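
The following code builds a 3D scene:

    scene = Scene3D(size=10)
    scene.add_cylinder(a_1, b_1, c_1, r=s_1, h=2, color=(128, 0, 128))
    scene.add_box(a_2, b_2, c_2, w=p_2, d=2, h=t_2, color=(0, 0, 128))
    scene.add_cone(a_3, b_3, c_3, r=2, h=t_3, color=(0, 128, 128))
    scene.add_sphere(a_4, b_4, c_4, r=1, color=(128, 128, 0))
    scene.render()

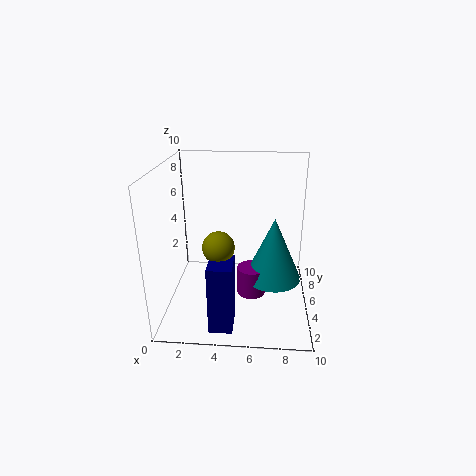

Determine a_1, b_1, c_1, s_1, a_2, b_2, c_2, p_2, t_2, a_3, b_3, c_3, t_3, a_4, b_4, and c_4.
a_1 = 6; b_1 = 4.5; c_1 = 1; s_1 = 1; a_2 = 3.5; b_2 = 0.5; c_2 = 0.5; p_2 = 1.5; t_2 = 4.5; a_3 = 7.5; b_3 = 5; c_3 = 2; t_3 = 4.5; a_4 = 4; b_4 = 2.5; c_4 = 5.5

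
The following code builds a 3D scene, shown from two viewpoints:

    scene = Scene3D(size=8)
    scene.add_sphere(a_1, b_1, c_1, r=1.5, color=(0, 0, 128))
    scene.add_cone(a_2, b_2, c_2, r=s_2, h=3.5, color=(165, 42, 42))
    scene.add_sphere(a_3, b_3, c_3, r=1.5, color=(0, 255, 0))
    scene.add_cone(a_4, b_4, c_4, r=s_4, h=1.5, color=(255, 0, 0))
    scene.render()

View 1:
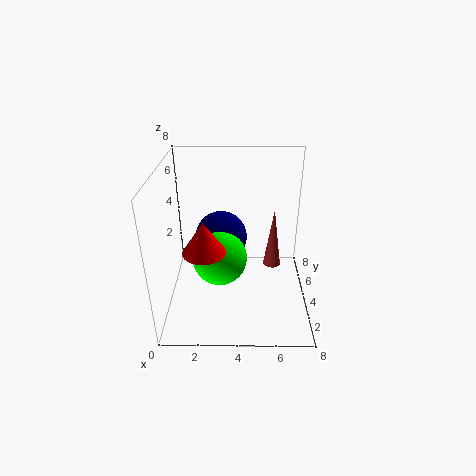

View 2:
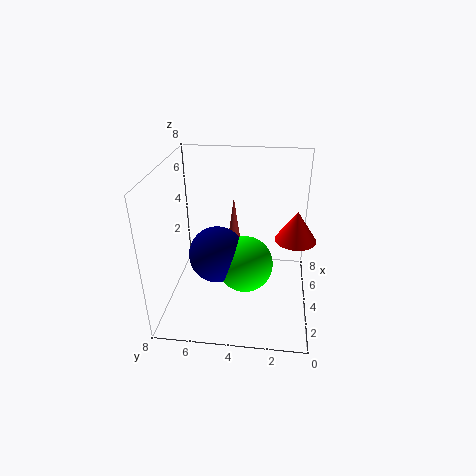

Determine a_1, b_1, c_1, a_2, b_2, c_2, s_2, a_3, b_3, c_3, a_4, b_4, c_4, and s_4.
a_1 = 3, b_1 = 5, c_1 = 3.5, a_2 = 6, b_2 = 4.5, c_2 = 2, s_2 = 0.5, a_3 = 3, b_3 = 3.5, c_3 = 3, a_4 = 2.5, b_4 = 1, c_4 = 5, s_4 = 1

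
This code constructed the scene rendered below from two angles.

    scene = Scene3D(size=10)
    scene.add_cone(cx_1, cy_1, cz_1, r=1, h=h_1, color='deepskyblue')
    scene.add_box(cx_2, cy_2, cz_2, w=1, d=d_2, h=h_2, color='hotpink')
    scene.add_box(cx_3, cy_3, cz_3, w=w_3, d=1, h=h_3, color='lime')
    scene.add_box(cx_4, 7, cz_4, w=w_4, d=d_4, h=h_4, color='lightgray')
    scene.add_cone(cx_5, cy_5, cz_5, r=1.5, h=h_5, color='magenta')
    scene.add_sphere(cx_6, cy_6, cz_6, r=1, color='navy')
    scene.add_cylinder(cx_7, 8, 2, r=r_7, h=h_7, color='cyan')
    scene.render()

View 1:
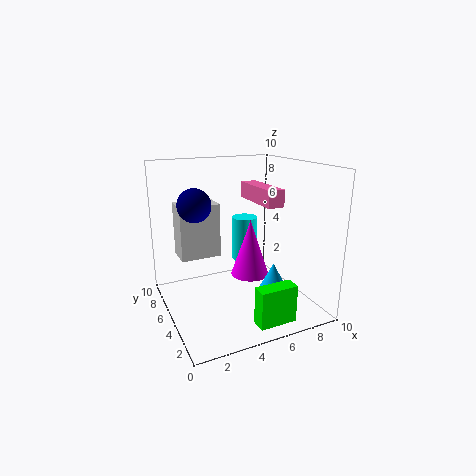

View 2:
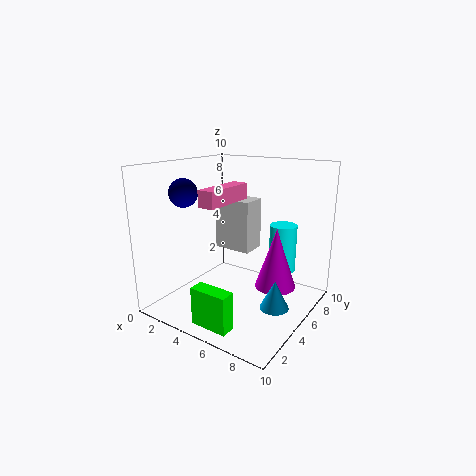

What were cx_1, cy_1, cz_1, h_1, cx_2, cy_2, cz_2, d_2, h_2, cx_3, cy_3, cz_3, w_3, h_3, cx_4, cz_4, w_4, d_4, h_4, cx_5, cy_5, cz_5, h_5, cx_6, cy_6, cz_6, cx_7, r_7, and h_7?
cx_1 = 8, cy_1 = 5, cz_1 = 0.5, h_1 = 2, cx_2 = 5, cy_2 = 1, cz_2 = 8, d_2 = 3.5, h_2 = 1, cx_3 = 4.5, cy_3 = 0.5, cz_3 = 0.5, w_3 = 2.5, h_3 = 2.5, cx_4 = 1.5, cz_4 = 3, w_4 = 3, d_4 = 2, h_4 = 4, cx_5 = 7, cy_5 = 7, cz_5 = 1, h_5 = 4.5, cx_6 = 1.5, cy_6 = 3.5, cz_6 = 8, cx_7 = 7, r_7 = 1, h_7 = 3.5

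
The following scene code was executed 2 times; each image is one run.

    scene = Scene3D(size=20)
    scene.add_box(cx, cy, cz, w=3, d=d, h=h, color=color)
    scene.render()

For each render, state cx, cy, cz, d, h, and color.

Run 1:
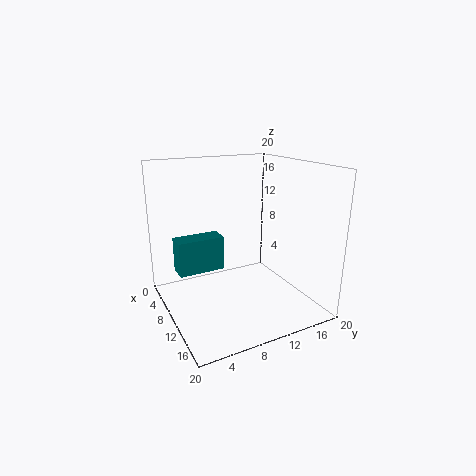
cx = 4.5, cy = 2.25, cz = 4.5, d = 6.75, h = 5, color = 'teal'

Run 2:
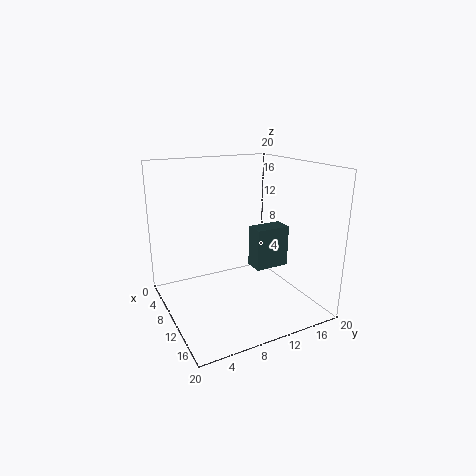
cx = 5.5, cy = 14.25, cz = 3.25, d = 5.5, h = 6.5, color = 'darkslategray'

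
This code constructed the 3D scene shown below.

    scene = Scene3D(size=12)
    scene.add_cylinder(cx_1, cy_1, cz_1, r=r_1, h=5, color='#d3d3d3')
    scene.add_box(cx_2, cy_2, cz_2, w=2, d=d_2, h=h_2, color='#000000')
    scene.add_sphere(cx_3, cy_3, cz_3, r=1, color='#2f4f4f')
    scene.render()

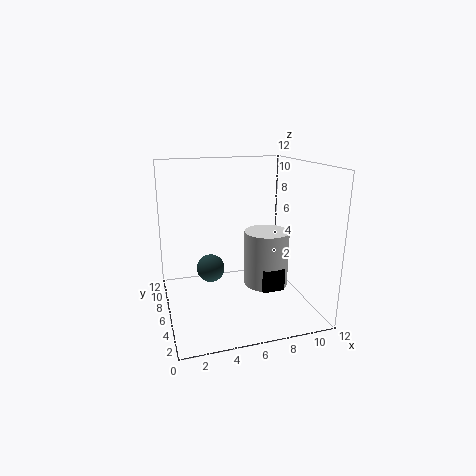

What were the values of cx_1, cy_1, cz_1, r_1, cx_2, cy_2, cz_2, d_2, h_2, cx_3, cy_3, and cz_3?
cx_1 = 9; cy_1 = 7; cz_1 = 1; r_1 = 2; cx_2 = 8; cy_2 = 5; cz_2 = 1; d_2 = 4; h_2 = 2; cx_3 = 3; cy_3 = 3; cz_3 = 5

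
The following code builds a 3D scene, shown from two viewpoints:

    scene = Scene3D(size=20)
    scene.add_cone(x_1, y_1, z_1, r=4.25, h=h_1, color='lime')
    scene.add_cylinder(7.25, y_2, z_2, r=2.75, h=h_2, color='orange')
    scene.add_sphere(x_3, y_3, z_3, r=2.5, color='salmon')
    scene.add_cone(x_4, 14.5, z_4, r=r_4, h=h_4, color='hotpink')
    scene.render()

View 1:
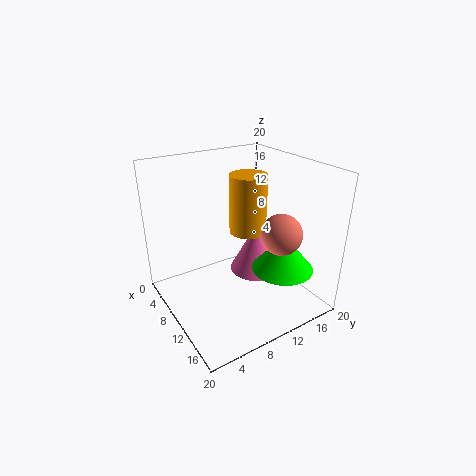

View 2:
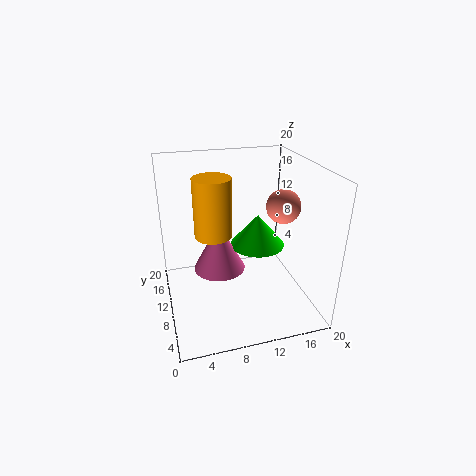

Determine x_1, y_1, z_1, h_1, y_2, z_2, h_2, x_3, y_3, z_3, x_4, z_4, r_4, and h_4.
x_1 = 14.5, y_1 = 14.5, z_1 = 6, h_1 = 5, y_2 = 13.5, z_2 = 9, h_2 = 8.75, x_3 = 17.25, y_3 = 11.5, z_3 = 13.25, x_4 = 8.25, z_4 = 2.75, r_4 = 4, h_4 = 7.5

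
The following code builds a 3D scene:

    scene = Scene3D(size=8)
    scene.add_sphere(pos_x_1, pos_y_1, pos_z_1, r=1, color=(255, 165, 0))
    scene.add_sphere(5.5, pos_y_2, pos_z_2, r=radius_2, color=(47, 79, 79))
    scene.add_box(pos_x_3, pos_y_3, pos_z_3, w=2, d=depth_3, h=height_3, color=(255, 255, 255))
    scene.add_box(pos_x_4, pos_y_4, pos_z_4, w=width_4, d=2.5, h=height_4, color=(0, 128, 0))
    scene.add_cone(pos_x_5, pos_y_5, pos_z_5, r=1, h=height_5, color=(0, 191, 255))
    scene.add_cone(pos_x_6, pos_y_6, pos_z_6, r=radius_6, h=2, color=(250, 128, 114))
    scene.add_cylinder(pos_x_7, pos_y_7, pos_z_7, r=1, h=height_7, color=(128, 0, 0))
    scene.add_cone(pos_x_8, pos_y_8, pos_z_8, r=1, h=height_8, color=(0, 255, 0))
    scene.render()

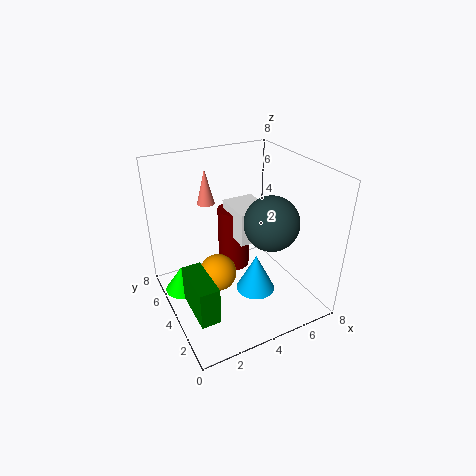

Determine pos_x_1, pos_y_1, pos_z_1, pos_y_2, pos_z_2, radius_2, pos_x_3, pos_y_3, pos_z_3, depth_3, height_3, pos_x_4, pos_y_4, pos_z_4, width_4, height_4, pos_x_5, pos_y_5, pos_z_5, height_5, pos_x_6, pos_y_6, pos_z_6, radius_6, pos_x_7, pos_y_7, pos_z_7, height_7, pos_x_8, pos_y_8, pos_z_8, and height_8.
pos_x_1 = 2.5, pos_y_1 = 3.5, pos_z_1 = 2.5, pos_y_2 = 3, pos_z_2 = 5, radius_2 = 1.5, pos_x_3 = 4.5, pos_y_3 = 4.5, pos_z_3 = 3, depth_3 = 2.5, height_3 = 2, pos_x_4 = 0.5, pos_y_4 = 1, pos_z_4 = 1.5, width_4 = 1, height_4 = 2, pos_x_5 = 4, pos_y_5 = 2, pos_z_5 = 2, height_5 = 2, pos_x_6 = 3, pos_y_6 = 6, pos_z_6 = 5.5, radius_6 = 0.5, pos_x_7 = 5, pos_y_7 = 6.5, pos_z_7 = 0.5, height_7 = 4, pos_x_8 = 1, pos_y_8 = 5.5, pos_z_8 = 0.5, height_8 = 1.5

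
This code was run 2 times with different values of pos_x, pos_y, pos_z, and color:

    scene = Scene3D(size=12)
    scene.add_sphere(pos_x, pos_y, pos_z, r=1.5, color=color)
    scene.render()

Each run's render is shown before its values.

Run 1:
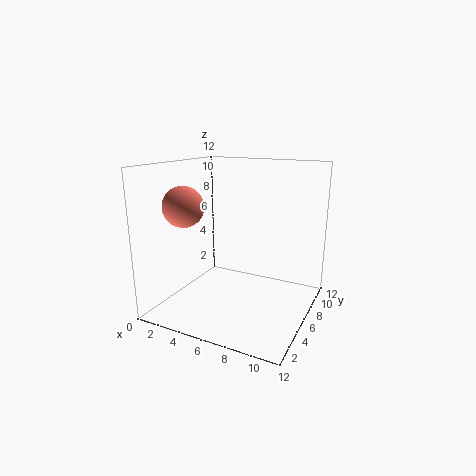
pos_x = 3.75; pos_y = 1.75; pos_z = 9.25; color = 'salmon'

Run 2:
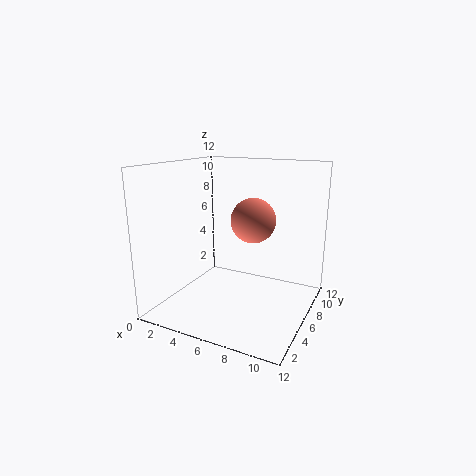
pos_x = 9; pos_y = 2.25; pos_z = 8.75; color = 'salmon'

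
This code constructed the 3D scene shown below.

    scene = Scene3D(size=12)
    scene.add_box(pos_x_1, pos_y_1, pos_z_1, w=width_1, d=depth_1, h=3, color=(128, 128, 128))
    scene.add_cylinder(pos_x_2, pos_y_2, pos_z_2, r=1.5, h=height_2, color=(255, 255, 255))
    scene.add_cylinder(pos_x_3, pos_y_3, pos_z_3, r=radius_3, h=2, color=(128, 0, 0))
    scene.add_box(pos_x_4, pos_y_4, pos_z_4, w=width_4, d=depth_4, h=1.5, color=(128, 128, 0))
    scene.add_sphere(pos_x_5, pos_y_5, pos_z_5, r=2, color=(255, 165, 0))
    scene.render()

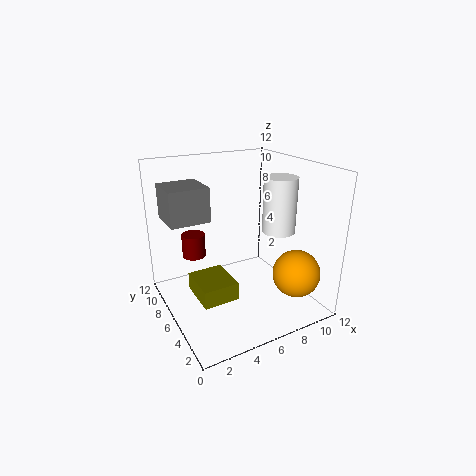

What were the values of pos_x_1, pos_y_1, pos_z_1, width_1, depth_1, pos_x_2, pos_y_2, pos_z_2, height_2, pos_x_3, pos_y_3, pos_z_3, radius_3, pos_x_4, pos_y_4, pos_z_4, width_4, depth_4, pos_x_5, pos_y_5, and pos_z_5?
pos_x_1 = 1; pos_y_1 = 8; pos_z_1 = 7; width_1 = 3.5; depth_1 = 3.5; pos_x_2 = 10.5; pos_y_2 = 6.5; pos_z_2 = 5.5; height_2 = 5; pos_x_3 = 3; pos_y_3 = 8.5; pos_z_3 = 4; radius_3 = 1; pos_x_4 = 2; pos_y_4 = 4; pos_z_4 = 1.5; width_4 = 3; depth_4 = 3.5; pos_x_5 = 10; pos_y_5 = 3; pos_z_5 = 3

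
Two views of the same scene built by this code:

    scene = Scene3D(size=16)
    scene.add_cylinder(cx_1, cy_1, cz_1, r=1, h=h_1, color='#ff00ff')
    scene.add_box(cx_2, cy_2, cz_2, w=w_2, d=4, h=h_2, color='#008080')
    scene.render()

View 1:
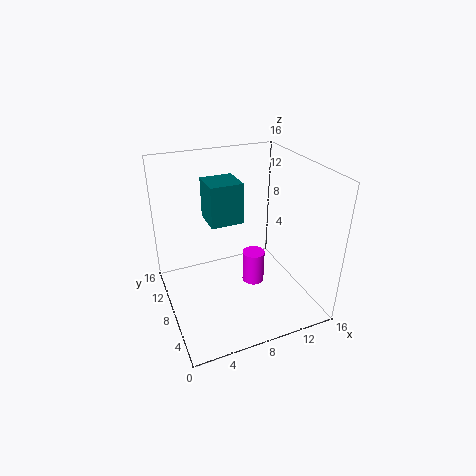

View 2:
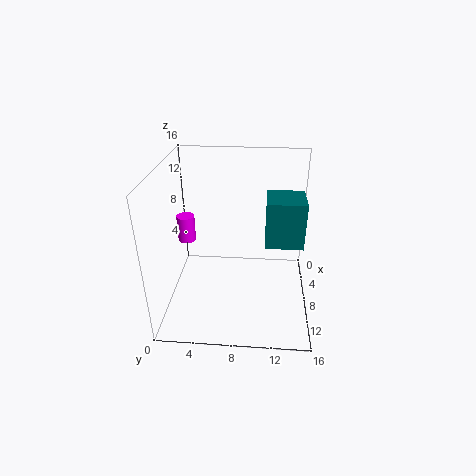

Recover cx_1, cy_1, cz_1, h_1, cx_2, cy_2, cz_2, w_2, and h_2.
cx_1 = 7
cy_1 = 2
cz_1 = 7
h_1 = 3
cx_2 = 6
cy_2 = 11
cz_2 = 8
w_2 = 4
h_2 = 5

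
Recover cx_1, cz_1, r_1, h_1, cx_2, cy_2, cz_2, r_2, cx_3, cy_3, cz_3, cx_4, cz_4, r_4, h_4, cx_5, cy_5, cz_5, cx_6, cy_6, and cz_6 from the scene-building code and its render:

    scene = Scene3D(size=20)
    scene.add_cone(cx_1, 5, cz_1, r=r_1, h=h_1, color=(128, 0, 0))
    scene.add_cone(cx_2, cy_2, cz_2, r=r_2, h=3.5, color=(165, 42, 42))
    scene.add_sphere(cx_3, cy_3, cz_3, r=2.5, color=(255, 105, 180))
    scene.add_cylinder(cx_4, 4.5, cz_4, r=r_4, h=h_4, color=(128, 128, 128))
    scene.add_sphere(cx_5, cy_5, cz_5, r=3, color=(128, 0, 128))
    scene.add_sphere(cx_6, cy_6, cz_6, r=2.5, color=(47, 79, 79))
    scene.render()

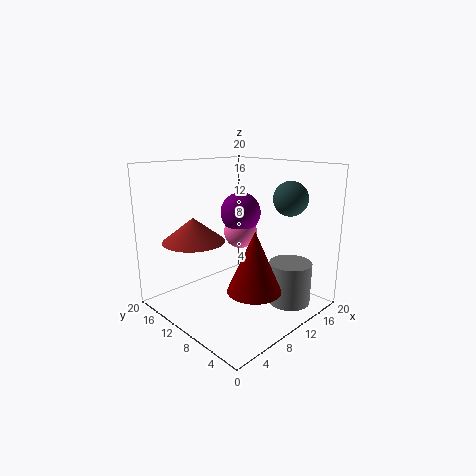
cx_1 = 8
cz_1 = 4.5
r_1 = 3.5
h_1 = 8
cx_2 = 6.5
cy_2 = 15.5
cz_2 = 9
r_2 = 4.5
cx_3 = 13.5
cy_3 = 13
cz_3 = 9.5
cx_4 = 15
cz_4 = 0.5
r_4 = 3
h_4 = 6
cx_5 = 13.5
cy_5 = 13
cz_5 = 12.5
cx_6 = 17
cy_6 = 6.5
cz_6 = 15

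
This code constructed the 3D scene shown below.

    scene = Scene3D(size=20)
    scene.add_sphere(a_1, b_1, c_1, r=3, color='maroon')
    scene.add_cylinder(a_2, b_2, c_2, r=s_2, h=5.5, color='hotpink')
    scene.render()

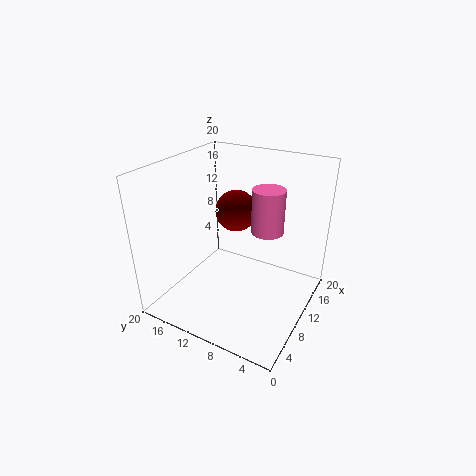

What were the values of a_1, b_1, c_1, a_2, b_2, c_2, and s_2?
a_1 = 13, b_1 = 12, c_1 = 12.5, a_2 = 8.5, b_2 = 5, c_2 = 13, s_2 = 2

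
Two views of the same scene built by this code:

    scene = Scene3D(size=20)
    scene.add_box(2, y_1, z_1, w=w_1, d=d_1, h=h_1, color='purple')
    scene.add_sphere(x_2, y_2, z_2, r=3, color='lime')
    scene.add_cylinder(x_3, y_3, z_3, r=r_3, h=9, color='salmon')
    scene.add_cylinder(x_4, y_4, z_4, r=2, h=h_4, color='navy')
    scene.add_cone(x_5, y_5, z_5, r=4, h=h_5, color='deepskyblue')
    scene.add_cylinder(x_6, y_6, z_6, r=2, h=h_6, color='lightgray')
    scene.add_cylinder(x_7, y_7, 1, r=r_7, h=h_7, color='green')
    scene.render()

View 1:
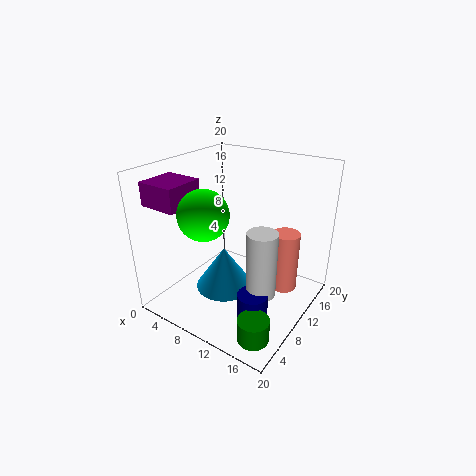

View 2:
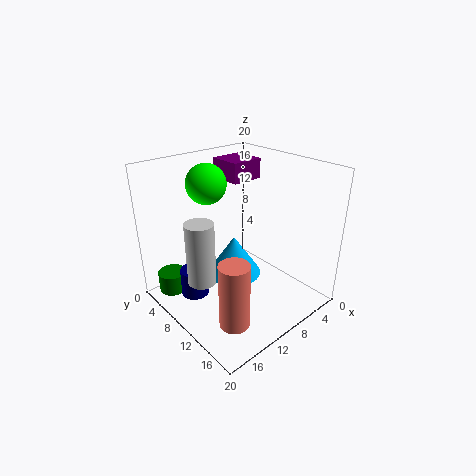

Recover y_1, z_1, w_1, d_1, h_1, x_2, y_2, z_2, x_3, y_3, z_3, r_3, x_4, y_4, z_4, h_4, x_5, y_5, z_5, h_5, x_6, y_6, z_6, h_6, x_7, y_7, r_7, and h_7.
y_1 = 1; z_1 = 16; w_1 = 5; d_1 = 5; h_1 = 3; x_2 = 10; y_2 = 3; z_2 = 16; x_3 = 15; y_3 = 15; z_3 = 1; r_3 = 2; x_4 = 15; y_4 = 6; z_4 = 1; h_4 = 4; x_5 = 9; y_5 = 8; z_5 = 3; h_5 = 6; x_6 = 15; y_6 = 8; z_6 = 4; h_6 = 9; x_7 = 17; y_7 = 3; r_7 = 2; h_7 = 3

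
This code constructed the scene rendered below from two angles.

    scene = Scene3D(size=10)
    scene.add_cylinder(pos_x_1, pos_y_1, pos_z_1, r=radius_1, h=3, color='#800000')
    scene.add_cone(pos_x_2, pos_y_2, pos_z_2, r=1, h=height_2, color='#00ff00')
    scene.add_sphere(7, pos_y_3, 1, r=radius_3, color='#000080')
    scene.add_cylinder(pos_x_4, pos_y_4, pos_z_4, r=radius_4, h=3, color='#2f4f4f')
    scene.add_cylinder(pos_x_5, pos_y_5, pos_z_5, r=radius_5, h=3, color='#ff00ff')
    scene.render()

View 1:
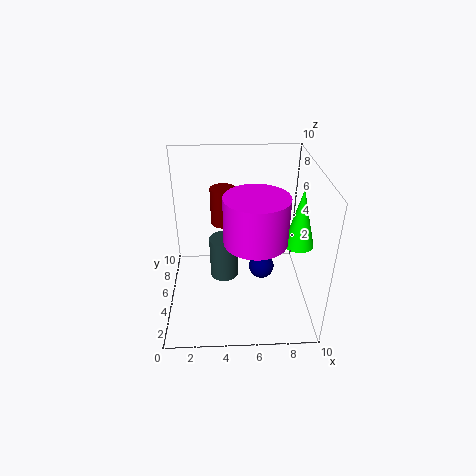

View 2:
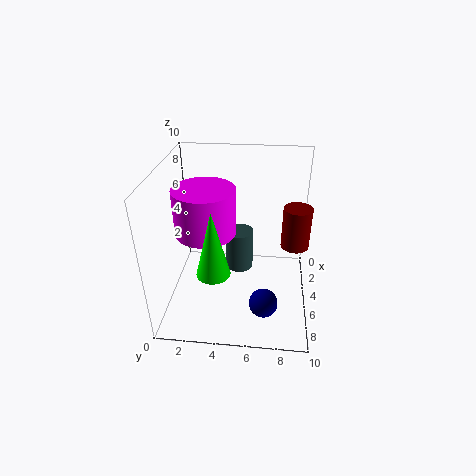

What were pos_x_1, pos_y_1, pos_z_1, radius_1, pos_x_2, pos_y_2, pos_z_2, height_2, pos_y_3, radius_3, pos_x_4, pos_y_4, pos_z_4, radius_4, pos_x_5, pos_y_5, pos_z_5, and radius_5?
pos_x_1 = 4, pos_y_1 = 9, pos_z_1 = 4, radius_1 = 1, pos_x_2 = 9, pos_y_2 = 4, pos_z_2 = 5, height_2 = 4, pos_y_3 = 7, radius_3 = 1, pos_x_4 = 4, pos_y_4 = 5, pos_z_4 = 2, radius_4 = 1, pos_x_5 = 6, pos_y_5 = 3, pos_z_5 = 6, radius_5 = 2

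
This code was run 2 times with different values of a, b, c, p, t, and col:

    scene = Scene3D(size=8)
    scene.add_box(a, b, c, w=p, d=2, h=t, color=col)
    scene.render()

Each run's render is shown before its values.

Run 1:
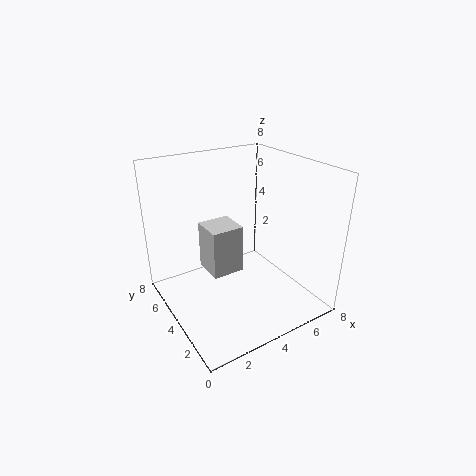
a = 3
b = 5
c = 1
p = 2
t = 3
col = 'lightgray'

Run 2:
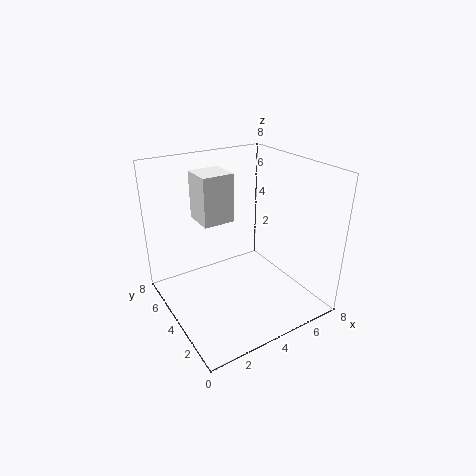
a = 3
b = 6
c = 4
p = 2
t = 3
col = 'white'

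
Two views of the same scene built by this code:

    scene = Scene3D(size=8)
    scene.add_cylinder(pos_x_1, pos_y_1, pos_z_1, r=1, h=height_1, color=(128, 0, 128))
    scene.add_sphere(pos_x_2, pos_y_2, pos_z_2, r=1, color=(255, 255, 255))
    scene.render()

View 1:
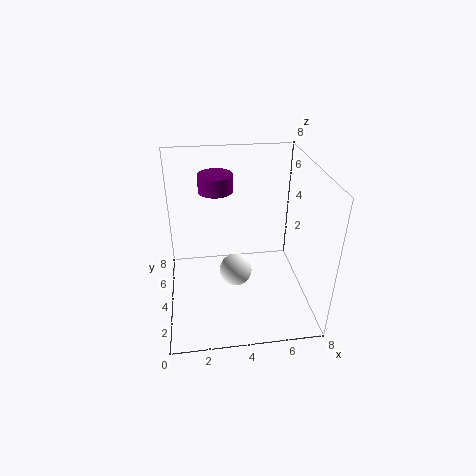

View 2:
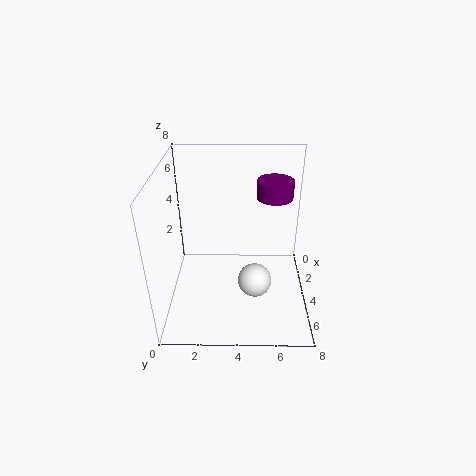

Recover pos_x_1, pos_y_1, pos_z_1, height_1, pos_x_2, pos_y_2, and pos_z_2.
pos_x_1 = 3
pos_y_1 = 6
pos_z_1 = 6
height_1 = 1
pos_x_2 = 4
pos_y_2 = 5
pos_z_2 = 1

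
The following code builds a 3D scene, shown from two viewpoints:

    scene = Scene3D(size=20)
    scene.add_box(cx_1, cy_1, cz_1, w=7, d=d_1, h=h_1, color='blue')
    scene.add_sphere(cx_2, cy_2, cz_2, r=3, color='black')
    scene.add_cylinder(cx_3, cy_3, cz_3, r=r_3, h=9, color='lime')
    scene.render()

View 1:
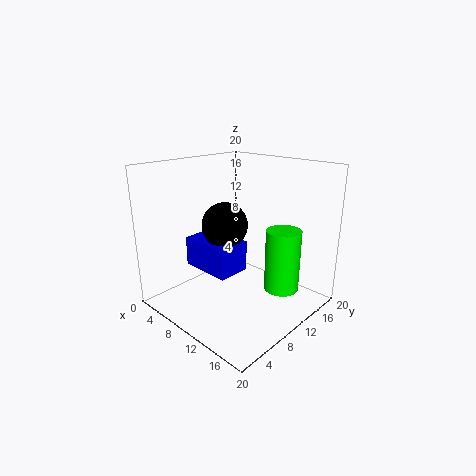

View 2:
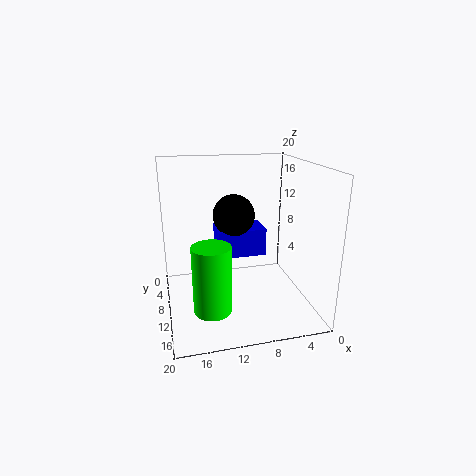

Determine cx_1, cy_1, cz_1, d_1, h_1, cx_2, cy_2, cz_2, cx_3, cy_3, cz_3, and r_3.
cx_1 = 5.5; cy_1 = 4.5; cz_1 = 6.5; d_1 = 4.5; h_1 = 4; cx_2 = 10; cy_2 = 7.5; cz_2 = 12.5; cx_3 = 14.5; cy_3 = 14.5; cz_3 = 2; r_3 = 2.5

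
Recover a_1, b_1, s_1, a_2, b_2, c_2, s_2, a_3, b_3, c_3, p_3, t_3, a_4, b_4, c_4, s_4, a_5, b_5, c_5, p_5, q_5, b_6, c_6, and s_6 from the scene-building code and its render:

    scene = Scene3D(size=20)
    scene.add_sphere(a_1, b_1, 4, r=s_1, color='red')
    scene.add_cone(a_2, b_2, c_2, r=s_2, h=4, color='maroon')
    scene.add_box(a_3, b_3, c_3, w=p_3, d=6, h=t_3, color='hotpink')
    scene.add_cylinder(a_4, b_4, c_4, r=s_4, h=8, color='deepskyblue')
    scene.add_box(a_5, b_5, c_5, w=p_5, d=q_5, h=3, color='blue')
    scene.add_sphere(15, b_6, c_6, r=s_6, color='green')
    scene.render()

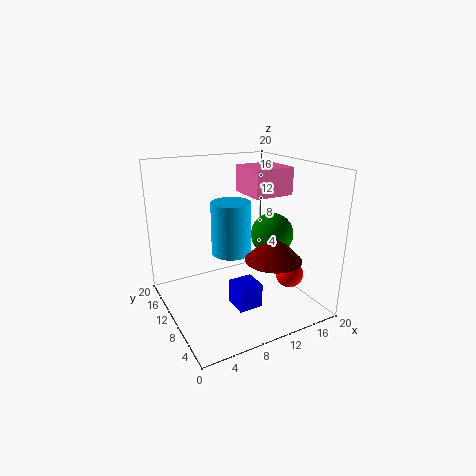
a_1 = 17, b_1 = 7, s_1 = 2, a_2 = 14, b_2 = 7, c_2 = 7, s_2 = 4, a_3 = 13, b_3 = 10, c_3 = 15, p_3 = 6, t_3 = 4, a_4 = 11, b_4 = 14, c_4 = 6, s_4 = 3, a_5 = 6, b_5 = 2, c_5 = 4, p_5 = 3, q_5 = 3, b_6 = 9, c_6 = 10, s_6 = 3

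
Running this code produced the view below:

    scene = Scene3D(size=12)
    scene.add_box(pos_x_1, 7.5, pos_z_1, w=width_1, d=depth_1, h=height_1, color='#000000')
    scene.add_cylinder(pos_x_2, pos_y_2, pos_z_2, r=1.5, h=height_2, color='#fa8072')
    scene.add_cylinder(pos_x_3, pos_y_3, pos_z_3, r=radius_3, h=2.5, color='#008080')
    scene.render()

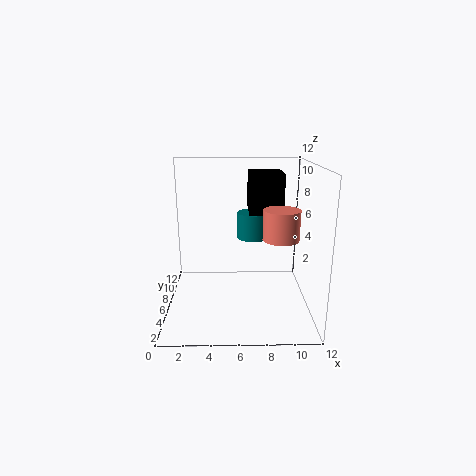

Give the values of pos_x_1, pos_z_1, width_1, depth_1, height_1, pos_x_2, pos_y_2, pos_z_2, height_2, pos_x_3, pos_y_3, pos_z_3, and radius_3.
pos_x_1 = 7, pos_z_1 = 7.5, width_1 = 3, depth_1 = 4, height_1 = 3.5, pos_x_2 = 9.5, pos_y_2 = 5.5, pos_z_2 = 6, height_2 = 2.5, pos_x_3 = 7.5, pos_y_3 = 10.5, pos_z_3 = 4.5, radius_3 = 1.5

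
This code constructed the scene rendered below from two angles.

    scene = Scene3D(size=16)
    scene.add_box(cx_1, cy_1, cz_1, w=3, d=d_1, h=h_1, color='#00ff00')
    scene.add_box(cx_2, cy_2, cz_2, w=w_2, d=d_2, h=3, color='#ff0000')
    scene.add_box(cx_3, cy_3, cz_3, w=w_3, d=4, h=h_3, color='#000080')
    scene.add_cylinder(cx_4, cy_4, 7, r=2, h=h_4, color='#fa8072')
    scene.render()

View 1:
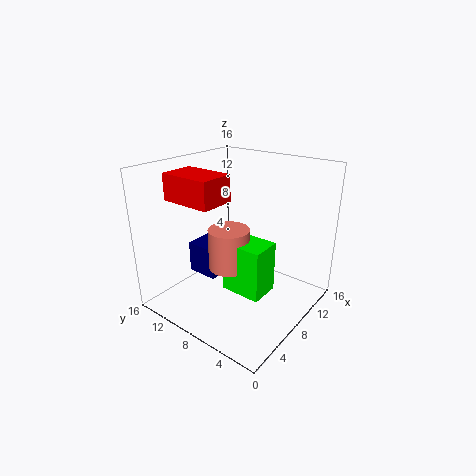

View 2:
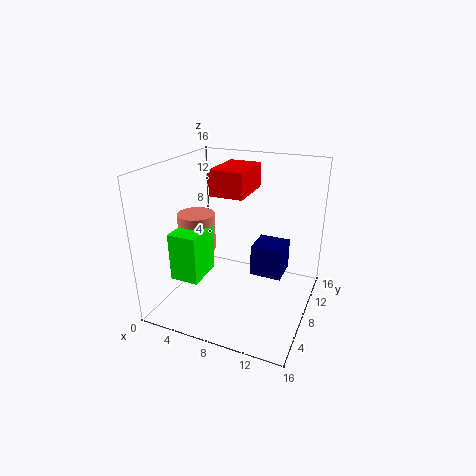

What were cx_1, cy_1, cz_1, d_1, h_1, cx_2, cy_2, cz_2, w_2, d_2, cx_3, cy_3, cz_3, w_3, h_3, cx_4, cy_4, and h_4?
cx_1 = 3
cy_1 = 2
cz_1 = 5
d_1 = 4
h_1 = 5
cx_2 = 4
cy_2 = 9
cz_2 = 12
w_2 = 4
d_2 = 6
cx_3 = 8
cy_3 = 12
cz_3 = 1
w_3 = 4
h_3 = 4
cx_4 = 4
cy_4 = 6
h_4 = 4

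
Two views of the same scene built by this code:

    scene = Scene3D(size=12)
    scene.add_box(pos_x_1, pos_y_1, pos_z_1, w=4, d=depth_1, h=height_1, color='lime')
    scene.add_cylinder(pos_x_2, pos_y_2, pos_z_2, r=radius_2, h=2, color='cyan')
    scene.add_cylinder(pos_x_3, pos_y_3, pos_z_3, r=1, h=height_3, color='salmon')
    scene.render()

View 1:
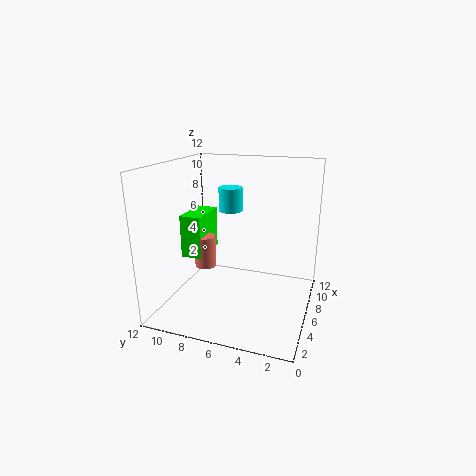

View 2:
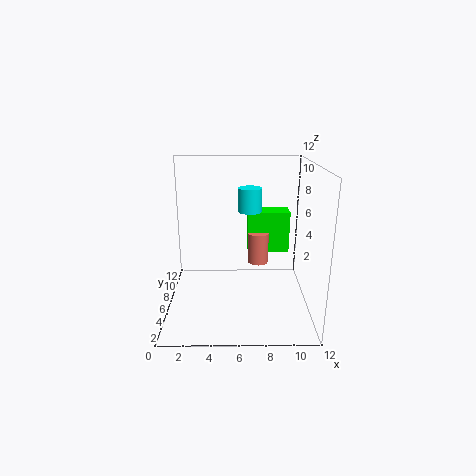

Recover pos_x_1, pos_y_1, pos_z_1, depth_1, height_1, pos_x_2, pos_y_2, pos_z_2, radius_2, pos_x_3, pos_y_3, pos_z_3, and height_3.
pos_x_1 = 7; pos_y_1 = 10; pos_z_1 = 3; depth_1 = 2; height_1 = 4; pos_x_2 = 7; pos_y_2 = 7; pos_z_2 = 8; radius_2 = 1; pos_x_3 = 8; pos_y_3 = 10; pos_z_3 = 2; height_3 = 3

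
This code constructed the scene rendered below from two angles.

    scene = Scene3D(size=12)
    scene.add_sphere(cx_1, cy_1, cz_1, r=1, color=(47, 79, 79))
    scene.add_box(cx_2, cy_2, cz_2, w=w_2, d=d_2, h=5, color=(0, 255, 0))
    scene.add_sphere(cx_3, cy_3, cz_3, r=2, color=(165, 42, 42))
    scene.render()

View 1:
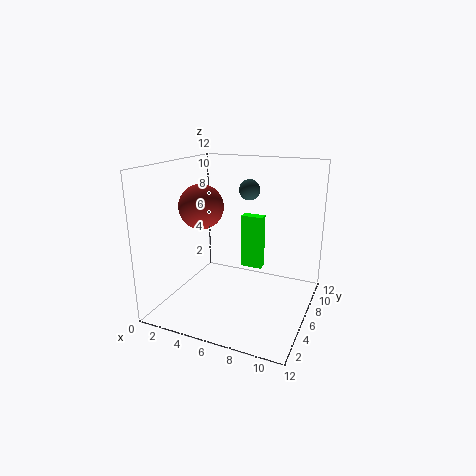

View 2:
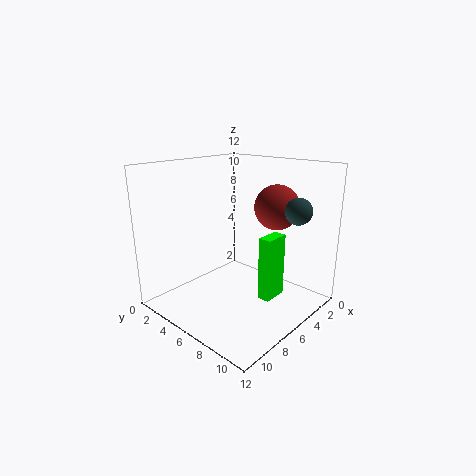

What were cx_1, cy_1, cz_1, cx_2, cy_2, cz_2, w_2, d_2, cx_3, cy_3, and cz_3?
cx_1 = 5
cy_1 = 11
cz_1 = 9
cx_2 = 5
cy_2 = 9
cz_2 = 2
w_2 = 2
d_2 = 1
cx_3 = 2
cy_3 = 7
cz_3 = 8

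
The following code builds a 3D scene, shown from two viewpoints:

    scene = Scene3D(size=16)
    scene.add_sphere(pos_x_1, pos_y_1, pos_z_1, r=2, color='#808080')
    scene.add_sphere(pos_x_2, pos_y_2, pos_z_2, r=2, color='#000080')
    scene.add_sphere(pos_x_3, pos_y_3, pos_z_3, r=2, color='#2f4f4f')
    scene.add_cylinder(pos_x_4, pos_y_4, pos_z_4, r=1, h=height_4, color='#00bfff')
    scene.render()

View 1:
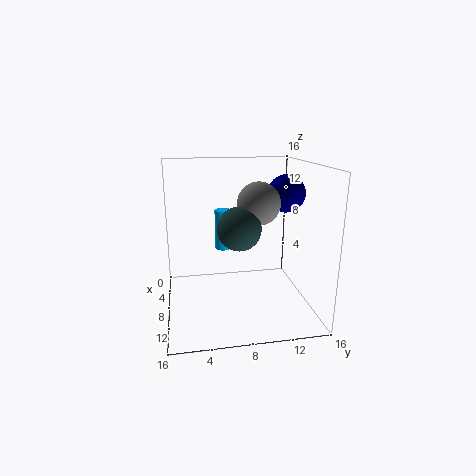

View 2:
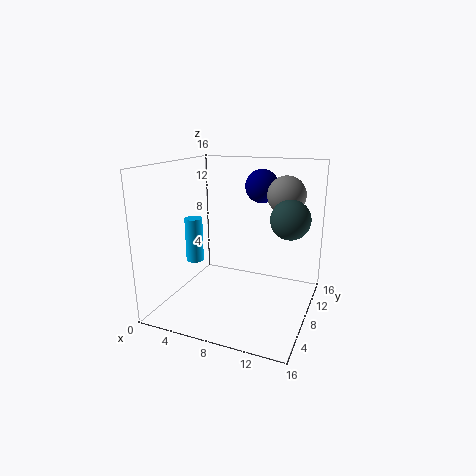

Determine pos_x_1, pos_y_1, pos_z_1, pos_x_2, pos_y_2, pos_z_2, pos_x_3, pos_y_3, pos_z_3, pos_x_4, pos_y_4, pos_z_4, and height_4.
pos_x_1 = 13, pos_y_1 = 9, pos_z_1 = 13, pos_x_2 = 9, pos_y_2 = 13, pos_z_2 = 13, pos_x_3 = 14, pos_y_3 = 7, pos_z_3 = 11, pos_x_4 = 3, pos_y_4 = 7, pos_z_4 = 5, height_4 = 5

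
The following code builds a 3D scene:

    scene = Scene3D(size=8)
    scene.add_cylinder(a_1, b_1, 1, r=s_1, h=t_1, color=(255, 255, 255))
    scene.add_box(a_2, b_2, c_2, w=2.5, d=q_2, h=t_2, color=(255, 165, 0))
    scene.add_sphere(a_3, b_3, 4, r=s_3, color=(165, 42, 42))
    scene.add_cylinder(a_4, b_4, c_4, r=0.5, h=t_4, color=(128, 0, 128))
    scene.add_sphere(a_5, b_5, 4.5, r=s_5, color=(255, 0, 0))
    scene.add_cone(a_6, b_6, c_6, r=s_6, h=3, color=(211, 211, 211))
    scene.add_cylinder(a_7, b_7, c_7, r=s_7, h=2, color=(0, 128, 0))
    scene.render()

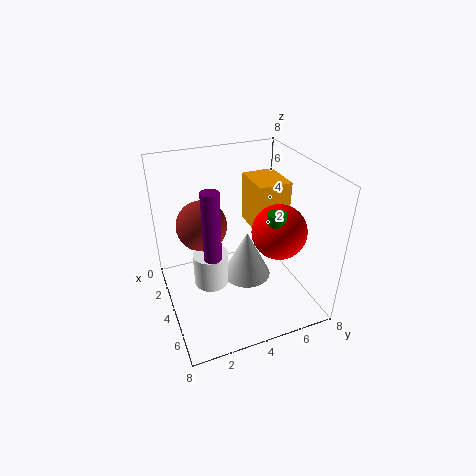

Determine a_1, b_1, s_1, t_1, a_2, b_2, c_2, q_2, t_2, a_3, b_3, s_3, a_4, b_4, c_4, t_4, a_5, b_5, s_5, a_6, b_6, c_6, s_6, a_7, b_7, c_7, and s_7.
a_1 = 3.5
b_1 = 2.5
s_1 = 1
t_1 = 2
a_2 = 1
b_2 = 5.5
c_2 = 3.5
q_2 = 2
t_2 = 3
a_3 = 2
b_3 = 2.5
s_3 = 1.5
a_4 = 4
b_4 = 2.5
c_4 = 3
t_4 = 4
a_5 = 5
b_5 = 6
s_5 = 1.5
a_6 = 3
b_6 = 5
c_6 = 0.5
s_6 = 1.5
a_7 = 5.5
b_7 = 5.5
c_7 = 4
s_7 = 0.5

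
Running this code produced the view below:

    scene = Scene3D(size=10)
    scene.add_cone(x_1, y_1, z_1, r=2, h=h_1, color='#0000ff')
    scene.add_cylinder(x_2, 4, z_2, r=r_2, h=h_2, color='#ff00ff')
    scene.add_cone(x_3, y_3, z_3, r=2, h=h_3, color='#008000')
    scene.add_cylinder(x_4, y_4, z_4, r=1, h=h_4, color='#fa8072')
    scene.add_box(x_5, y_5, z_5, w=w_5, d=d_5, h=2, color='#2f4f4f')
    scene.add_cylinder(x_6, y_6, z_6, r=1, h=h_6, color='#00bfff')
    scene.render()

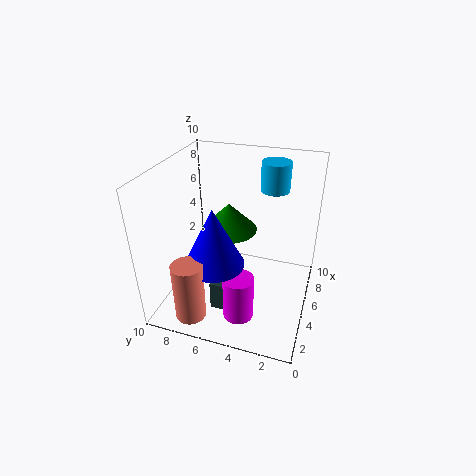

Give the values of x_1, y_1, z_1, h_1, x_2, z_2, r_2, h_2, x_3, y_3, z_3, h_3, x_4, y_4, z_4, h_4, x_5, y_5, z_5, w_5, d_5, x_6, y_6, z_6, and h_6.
x_1 = 3
y_1 = 6
z_1 = 4
h_1 = 4
x_2 = 2
z_2 = 1
r_2 = 1
h_2 = 3
x_3 = 6
y_3 = 6
z_3 = 5
h_3 = 2
x_4 = 1
y_4 = 7
z_4 = 1
h_4 = 4
x_5 = 2
y_5 = 5
z_5 = 1
w_5 = 2
d_5 = 1
x_6 = 7
y_6 = 3
z_6 = 8
h_6 = 2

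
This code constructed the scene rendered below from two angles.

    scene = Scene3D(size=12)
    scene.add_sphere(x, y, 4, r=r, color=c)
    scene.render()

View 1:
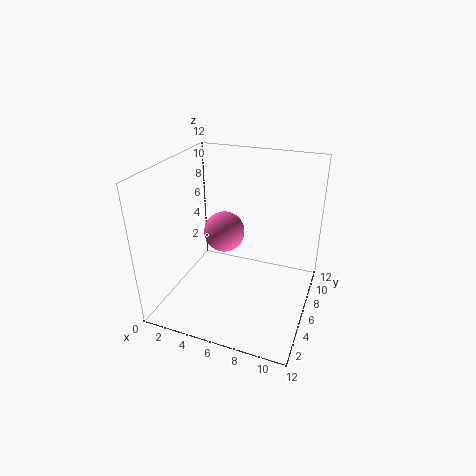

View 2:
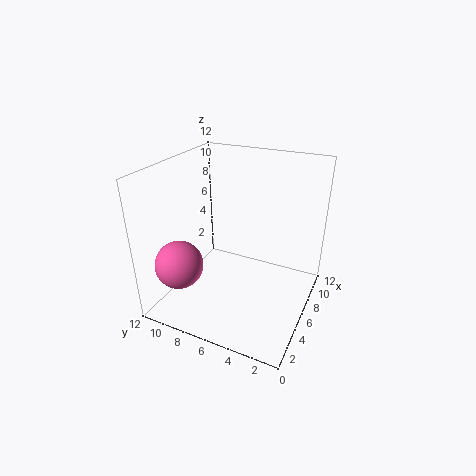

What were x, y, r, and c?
x = 3, y = 10, r = 2, c = 'hotpink'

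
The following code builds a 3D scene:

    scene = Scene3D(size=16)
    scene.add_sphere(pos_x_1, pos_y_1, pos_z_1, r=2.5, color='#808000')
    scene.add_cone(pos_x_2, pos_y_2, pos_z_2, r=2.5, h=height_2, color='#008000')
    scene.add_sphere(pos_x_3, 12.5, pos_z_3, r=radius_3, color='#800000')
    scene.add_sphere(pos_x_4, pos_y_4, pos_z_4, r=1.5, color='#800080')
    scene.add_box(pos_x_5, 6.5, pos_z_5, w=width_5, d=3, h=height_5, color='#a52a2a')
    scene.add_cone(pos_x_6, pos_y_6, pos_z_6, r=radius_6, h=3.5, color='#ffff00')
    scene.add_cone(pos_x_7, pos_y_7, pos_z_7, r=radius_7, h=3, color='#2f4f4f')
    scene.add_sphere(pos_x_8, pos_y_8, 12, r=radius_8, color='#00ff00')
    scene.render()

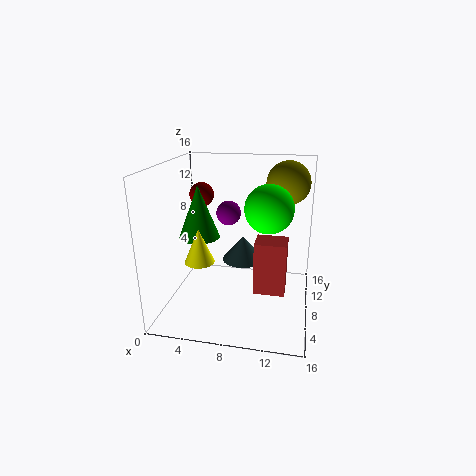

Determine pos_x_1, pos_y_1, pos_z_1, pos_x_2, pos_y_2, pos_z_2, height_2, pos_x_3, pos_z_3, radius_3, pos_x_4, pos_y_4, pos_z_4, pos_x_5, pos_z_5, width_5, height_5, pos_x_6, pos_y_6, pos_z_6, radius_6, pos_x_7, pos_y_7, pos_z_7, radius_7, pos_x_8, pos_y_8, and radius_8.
pos_x_1 = 13
pos_y_1 = 12
pos_z_1 = 13.5
pos_x_2 = 2.5
pos_y_2 = 11
pos_z_2 = 6.5
height_2 = 6.5
pos_x_3 = 2.5
pos_z_3 = 11.5
radius_3 = 1.5
pos_x_4 = 6
pos_y_4 = 12
pos_z_4 = 9.5
pos_x_5 = 10
pos_z_5 = 2
width_5 = 3.5
height_5 = 6
pos_x_6 = 5
pos_y_6 = 3.5
pos_z_6 = 7
radius_6 = 1.5
pos_x_7 = 8
pos_y_7 = 11
pos_z_7 = 4
radius_7 = 2.5
pos_x_8 = 11.5
pos_y_8 = 6.5
radius_8 = 2.5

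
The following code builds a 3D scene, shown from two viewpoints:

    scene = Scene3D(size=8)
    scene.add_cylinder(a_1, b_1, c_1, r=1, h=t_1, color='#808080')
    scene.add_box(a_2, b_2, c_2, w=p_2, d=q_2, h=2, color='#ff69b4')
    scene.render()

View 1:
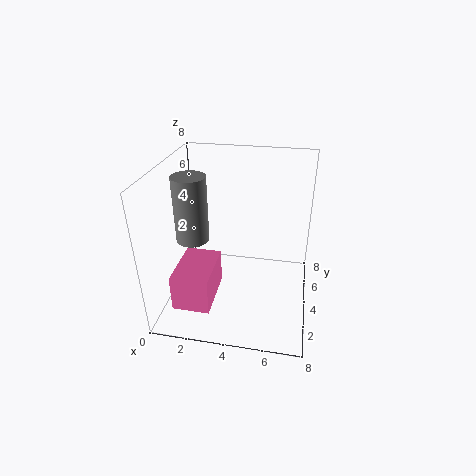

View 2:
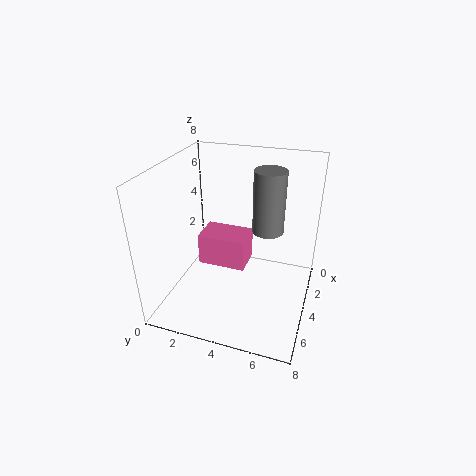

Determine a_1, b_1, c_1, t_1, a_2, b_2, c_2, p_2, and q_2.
a_1 = 1
b_1 = 5
c_1 = 3
t_1 = 4
a_2 = 1
b_2 = 1
c_2 = 1
p_2 = 2
q_2 = 3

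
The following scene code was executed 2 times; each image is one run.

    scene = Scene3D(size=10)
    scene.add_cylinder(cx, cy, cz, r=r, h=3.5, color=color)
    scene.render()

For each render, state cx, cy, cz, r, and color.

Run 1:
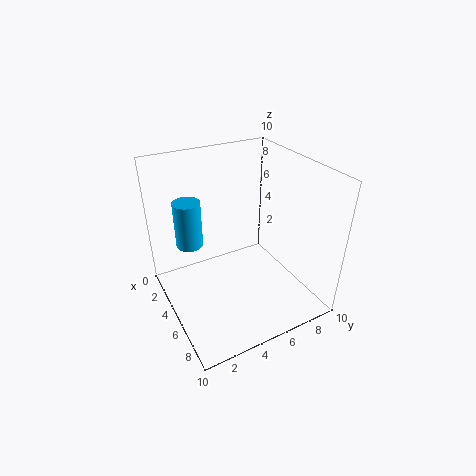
cx = 2
cy = 2.5
cz = 3.5
r = 1
color = 'deepskyblue'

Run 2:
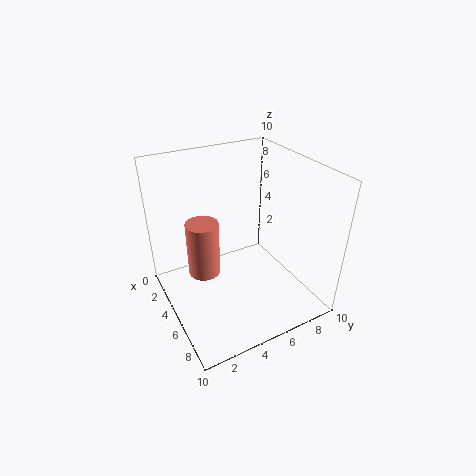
cx = 6
cy = 2
cz = 4
r = 1
color = 'salmon'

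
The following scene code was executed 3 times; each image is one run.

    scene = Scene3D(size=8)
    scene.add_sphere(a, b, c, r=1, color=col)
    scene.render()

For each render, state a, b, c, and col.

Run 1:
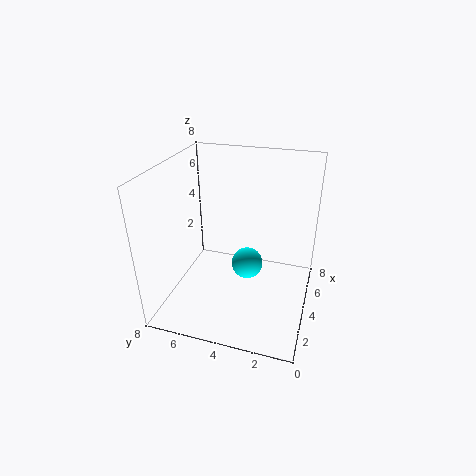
a = 6
b = 4
c = 1
col = 'cyan'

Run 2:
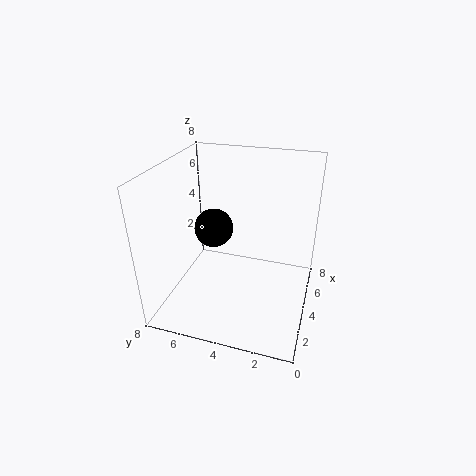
a = 3
b = 5
c = 5
col = 'black'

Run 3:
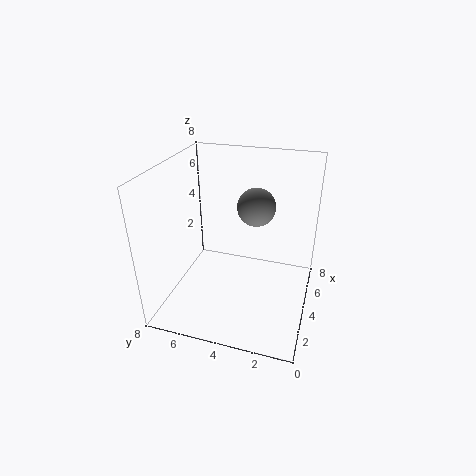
a = 4
b = 3
c = 6
col = 'gray'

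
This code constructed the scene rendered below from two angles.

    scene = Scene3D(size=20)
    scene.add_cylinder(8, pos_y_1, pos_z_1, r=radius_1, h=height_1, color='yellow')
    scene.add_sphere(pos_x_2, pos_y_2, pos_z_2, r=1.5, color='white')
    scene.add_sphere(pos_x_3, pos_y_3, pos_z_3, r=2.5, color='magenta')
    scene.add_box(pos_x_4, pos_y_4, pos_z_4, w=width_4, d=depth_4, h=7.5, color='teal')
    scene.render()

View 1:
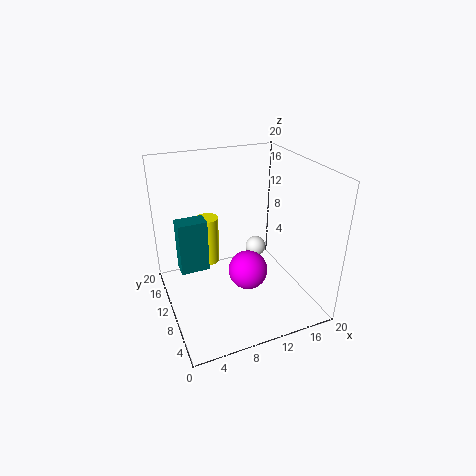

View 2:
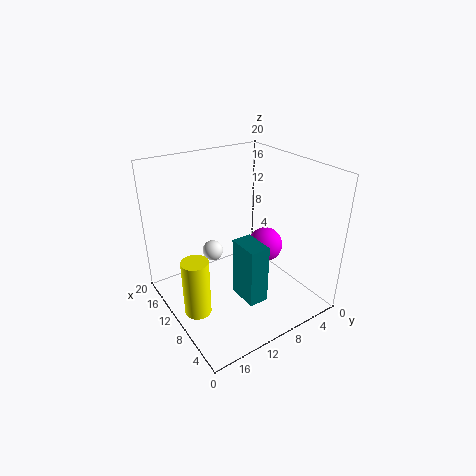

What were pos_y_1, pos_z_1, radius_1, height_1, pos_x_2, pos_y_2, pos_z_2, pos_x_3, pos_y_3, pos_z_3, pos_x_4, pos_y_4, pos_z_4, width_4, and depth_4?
pos_y_1 = 17.75; pos_z_1 = 2.25; radius_1 = 1.75; height_1 = 7.75; pos_x_2 = 13.75; pos_y_2 = 12; pos_z_2 = 6.75; pos_x_3 = 9.5; pos_y_3 = 5.5; pos_z_3 = 7.75; pos_x_4 = 2; pos_y_4 = 11; pos_z_4 = 5.25; width_4 = 4; depth_4 = 2.5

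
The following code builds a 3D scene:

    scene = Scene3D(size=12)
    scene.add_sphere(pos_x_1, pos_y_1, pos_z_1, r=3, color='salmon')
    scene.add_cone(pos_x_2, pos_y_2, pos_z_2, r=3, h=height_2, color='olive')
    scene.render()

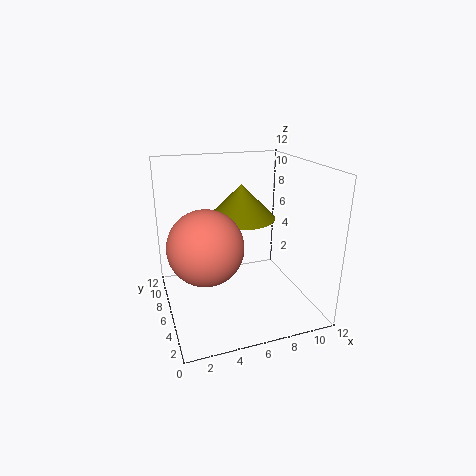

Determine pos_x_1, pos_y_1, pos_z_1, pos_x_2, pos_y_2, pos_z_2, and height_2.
pos_x_1 = 3, pos_y_1 = 5, pos_z_1 = 6, pos_x_2 = 7, pos_y_2 = 8, pos_z_2 = 7, height_2 = 3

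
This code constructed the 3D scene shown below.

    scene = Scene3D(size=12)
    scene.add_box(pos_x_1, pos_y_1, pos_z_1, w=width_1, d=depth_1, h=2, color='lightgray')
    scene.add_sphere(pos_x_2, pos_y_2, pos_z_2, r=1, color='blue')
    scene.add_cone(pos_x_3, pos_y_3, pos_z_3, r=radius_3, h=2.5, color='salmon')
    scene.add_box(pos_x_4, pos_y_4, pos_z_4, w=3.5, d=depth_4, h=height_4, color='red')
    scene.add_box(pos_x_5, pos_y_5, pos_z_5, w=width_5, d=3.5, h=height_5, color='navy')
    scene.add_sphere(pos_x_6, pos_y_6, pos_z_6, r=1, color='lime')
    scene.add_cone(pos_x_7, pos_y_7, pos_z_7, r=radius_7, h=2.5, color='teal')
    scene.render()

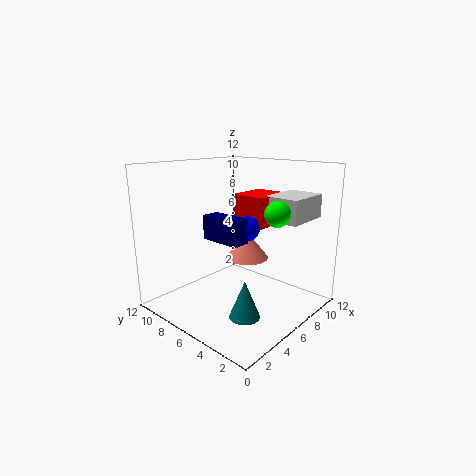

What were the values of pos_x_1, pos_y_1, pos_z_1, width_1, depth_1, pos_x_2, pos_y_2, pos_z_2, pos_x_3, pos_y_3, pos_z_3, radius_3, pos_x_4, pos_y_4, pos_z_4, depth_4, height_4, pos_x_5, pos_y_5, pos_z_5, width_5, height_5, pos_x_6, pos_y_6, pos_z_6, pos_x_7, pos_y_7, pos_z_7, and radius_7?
pos_x_1 = 7.5, pos_y_1 = 1.5, pos_z_1 = 7.5, width_1 = 4, depth_1 = 3, pos_x_2 = 6, pos_y_2 = 5, pos_z_2 = 7, pos_x_3 = 9, pos_y_3 = 7.5, pos_z_3 = 3, radius_3 = 2, pos_x_4 = 6.5, pos_y_4 = 4, pos_z_4 = 7, depth_4 = 3, height_4 = 2.5, pos_x_5 = 4, pos_y_5 = 4.5, pos_z_5 = 6, width_5 = 1.5, height_5 = 2, pos_x_6 = 6.5, pos_y_6 = 2.5, pos_z_6 = 8.5, pos_x_7 = 1, pos_y_7 = 1, pos_z_7 = 3, radius_7 = 1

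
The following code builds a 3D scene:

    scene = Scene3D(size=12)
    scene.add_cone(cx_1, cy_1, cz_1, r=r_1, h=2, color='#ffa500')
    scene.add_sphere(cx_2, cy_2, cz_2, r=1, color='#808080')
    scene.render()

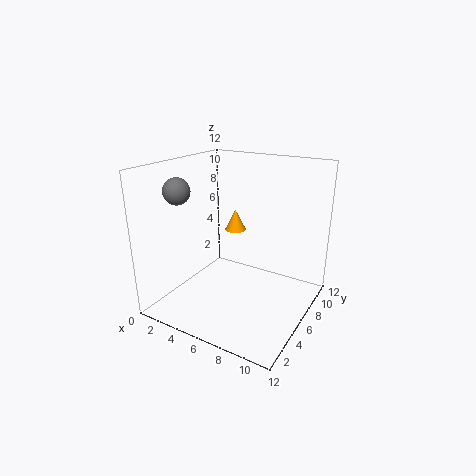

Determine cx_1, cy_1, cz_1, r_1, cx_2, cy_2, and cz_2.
cx_1 = 3.5
cy_1 = 9.75
cz_1 = 5
r_1 = 1
cx_2 = 3.25
cy_2 = 2
cz_2 = 10.5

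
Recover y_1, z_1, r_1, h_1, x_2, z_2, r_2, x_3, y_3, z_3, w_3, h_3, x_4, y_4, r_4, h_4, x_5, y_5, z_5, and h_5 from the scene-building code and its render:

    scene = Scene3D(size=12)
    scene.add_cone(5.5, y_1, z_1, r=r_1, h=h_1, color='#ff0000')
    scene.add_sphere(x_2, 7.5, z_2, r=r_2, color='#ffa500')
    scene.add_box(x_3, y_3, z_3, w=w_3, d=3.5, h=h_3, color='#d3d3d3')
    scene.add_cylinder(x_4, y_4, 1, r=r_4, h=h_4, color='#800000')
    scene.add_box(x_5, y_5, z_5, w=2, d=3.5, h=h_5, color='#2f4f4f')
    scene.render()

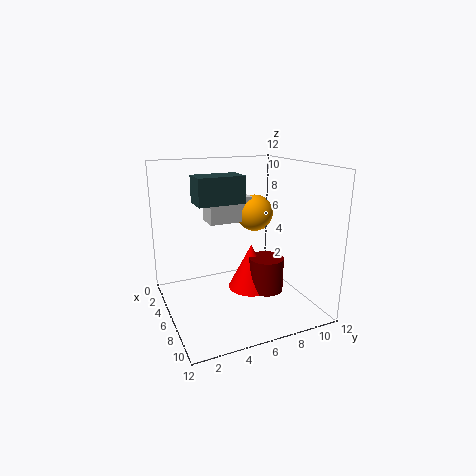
y_1 = 7.5, z_1 = 1, r_1 = 2, h_1 = 4, x_2 = 6, z_2 = 8, r_2 = 1.5, x_3 = 4.5, y_3 = 3.5, z_3 = 7.5, w_3 = 2, h_3 = 2, x_4 = 6.5, y_4 = 8.5, r_4 = 1.5, h_4 = 3, x_5 = 6.5, y_5 = 2, z_5 = 9.5, h_5 = 2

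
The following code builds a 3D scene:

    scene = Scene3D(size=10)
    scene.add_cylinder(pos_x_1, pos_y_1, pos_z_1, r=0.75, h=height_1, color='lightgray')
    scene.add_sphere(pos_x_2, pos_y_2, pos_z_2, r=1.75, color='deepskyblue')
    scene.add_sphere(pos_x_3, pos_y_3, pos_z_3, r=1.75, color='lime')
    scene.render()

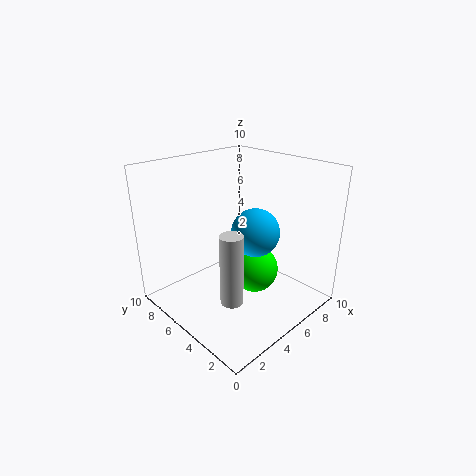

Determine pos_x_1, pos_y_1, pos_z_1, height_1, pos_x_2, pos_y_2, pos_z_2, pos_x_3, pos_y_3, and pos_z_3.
pos_x_1 = 2.75
pos_y_1 = 3.25
pos_z_1 = 1.75
height_1 = 4.75
pos_x_2 = 6.5
pos_y_2 = 4.75
pos_z_2 = 5
pos_x_3 = 6.5
pos_y_3 = 4.75
pos_z_3 = 2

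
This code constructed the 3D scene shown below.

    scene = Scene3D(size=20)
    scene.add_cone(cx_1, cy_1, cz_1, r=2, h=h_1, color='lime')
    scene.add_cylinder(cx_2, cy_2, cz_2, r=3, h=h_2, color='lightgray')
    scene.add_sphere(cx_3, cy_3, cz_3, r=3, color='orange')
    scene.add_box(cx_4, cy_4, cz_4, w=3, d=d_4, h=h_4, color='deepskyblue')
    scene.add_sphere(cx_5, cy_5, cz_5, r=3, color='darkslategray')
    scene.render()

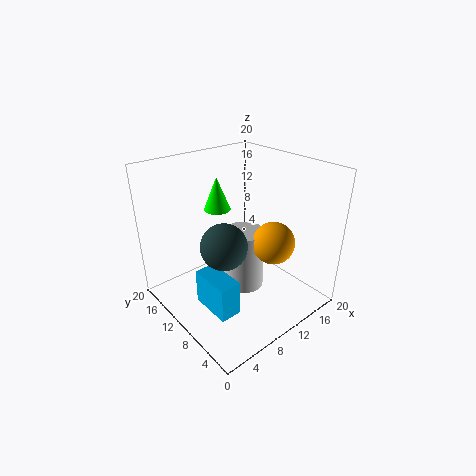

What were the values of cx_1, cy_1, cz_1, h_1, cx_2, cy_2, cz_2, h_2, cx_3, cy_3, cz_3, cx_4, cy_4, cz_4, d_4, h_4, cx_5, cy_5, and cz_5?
cx_1 = 11
cy_1 = 16
cz_1 = 12
h_1 = 5
cx_2 = 12
cy_2 = 11
cz_2 = 1
h_2 = 9
cx_3 = 14
cy_3 = 7
cz_3 = 9
cx_4 = 4
cy_4 = 6
cz_4 = 1
d_4 = 6
h_4 = 5
cx_5 = 6
cy_5 = 8
cz_5 = 11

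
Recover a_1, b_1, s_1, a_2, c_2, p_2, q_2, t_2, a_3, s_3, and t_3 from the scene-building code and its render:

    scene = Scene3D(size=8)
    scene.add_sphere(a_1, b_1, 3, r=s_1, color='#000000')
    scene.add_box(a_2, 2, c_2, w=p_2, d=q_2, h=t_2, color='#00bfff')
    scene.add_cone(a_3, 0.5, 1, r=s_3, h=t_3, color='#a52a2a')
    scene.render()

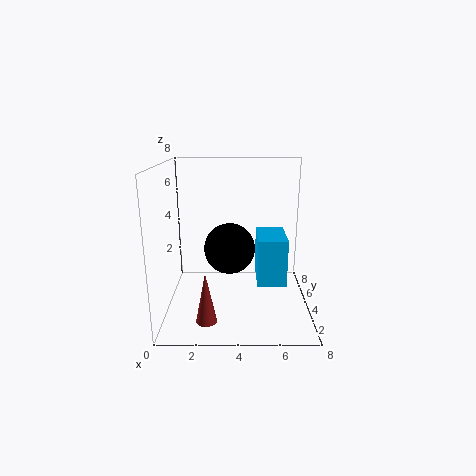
a_1 = 3.5, b_1 = 5, s_1 = 1.5, a_2 = 5, c_2 = 2, p_2 = 1.5, q_2 = 2.5, t_2 = 2.5, a_3 = 2.5, s_3 = 0.5, t_3 = 2.5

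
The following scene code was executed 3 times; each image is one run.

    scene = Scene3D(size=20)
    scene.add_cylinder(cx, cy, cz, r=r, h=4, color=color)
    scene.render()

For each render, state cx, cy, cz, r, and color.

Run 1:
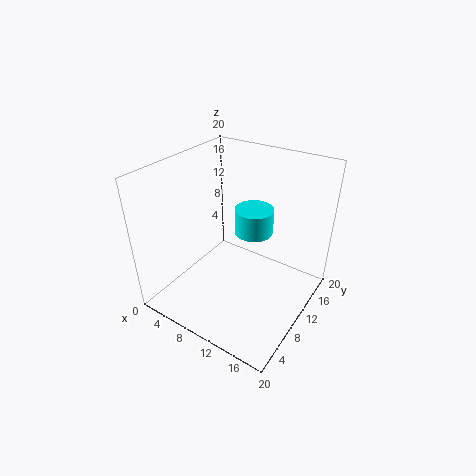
cx = 9, cy = 16, cz = 7.5, r = 3, color = 'cyan'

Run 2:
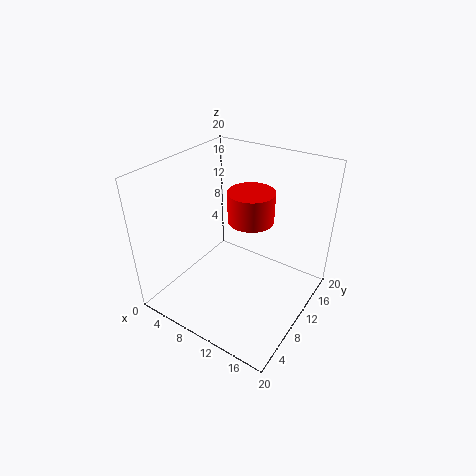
cx = 12, cy = 10, cz = 13.5, r = 3, color = 'red'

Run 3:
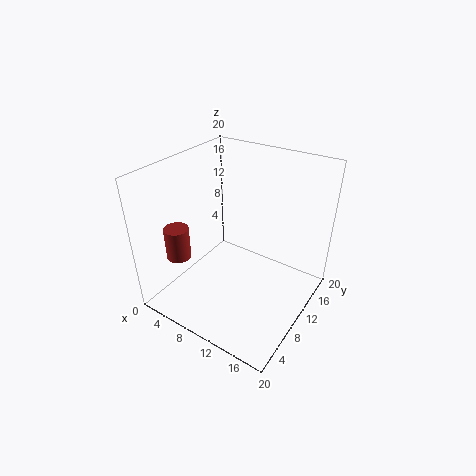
cx = 6.5, cy = 2, cz = 10.5, r = 1.5, color = 'brown'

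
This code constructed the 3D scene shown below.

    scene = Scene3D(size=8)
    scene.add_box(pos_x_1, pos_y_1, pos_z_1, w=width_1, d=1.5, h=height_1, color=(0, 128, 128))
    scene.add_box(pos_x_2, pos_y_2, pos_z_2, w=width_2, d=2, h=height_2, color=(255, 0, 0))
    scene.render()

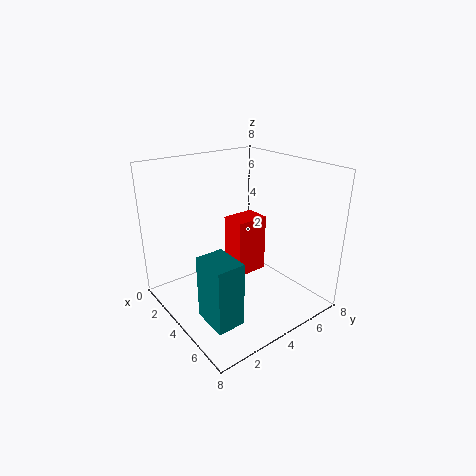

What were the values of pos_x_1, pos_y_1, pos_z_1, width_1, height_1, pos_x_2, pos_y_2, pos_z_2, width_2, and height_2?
pos_x_1 = 4.5
pos_y_1 = 1
pos_z_1 = 0.5
width_1 = 2
height_1 = 3.5
pos_x_2 = 2
pos_y_2 = 4.5
pos_z_2 = 1
width_2 = 1.5
height_2 = 3.5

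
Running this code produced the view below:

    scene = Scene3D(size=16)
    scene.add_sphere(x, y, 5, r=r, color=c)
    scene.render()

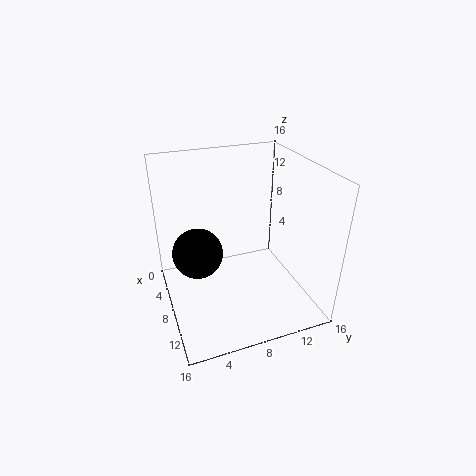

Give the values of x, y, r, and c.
x = 5
y = 4
r = 3
c = 'black'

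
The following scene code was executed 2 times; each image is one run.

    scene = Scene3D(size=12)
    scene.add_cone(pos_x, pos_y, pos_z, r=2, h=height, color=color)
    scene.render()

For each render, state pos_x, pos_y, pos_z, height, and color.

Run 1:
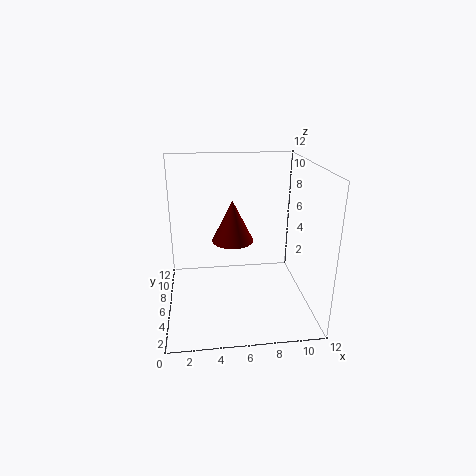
pos_x = 6
pos_y = 10
pos_z = 4
height = 4
color = 'maroon'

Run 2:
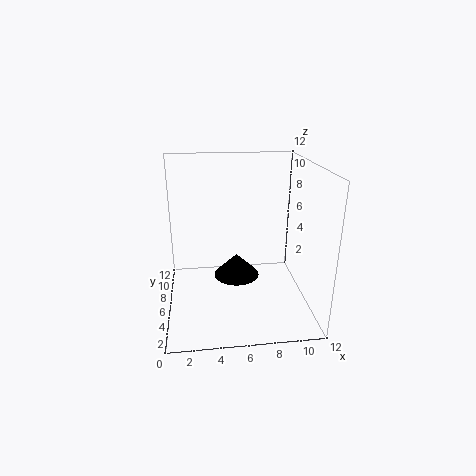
pos_x = 6
pos_y = 7
pos_z = 2
height = 2
color = 'black'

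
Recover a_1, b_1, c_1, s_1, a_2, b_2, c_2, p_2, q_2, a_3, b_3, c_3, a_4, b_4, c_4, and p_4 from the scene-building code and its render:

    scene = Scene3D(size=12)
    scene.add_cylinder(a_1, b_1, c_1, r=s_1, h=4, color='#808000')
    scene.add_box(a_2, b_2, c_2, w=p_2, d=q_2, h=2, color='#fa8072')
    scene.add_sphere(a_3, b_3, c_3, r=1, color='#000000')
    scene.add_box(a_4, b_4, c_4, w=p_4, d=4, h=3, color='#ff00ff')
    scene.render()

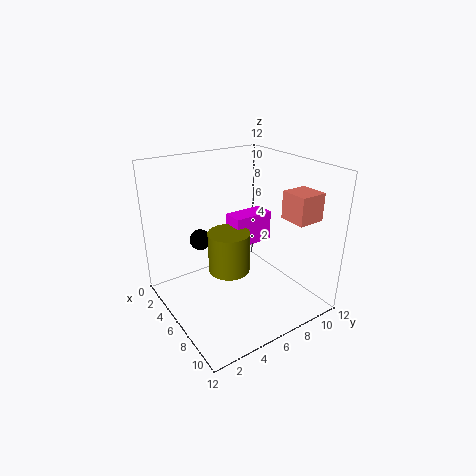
a_1 = 3, b_1 = 7, c_1 = 1, s_1 = 2, a_2 = 10, b_2 = 7, c_2 = 9, p_2 = 2, q_2 = 2, a_3 = 1, b_3 = 5, c_3 = 4, a_4 = 1, b_4 = 8, c_4 = 3, p_4 = 2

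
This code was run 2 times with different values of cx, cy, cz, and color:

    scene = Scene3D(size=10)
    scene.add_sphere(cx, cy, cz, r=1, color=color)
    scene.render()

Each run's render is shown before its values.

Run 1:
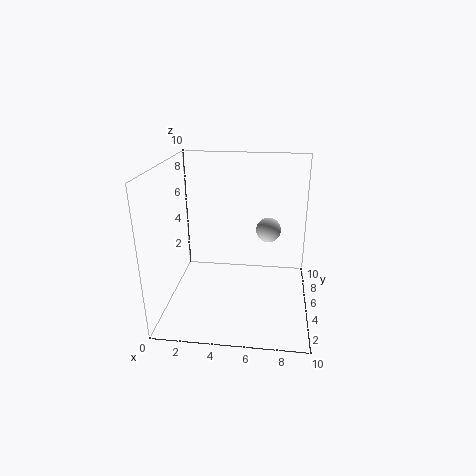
cx = 7
cy = 9
cz = 4
color = 'lightgray'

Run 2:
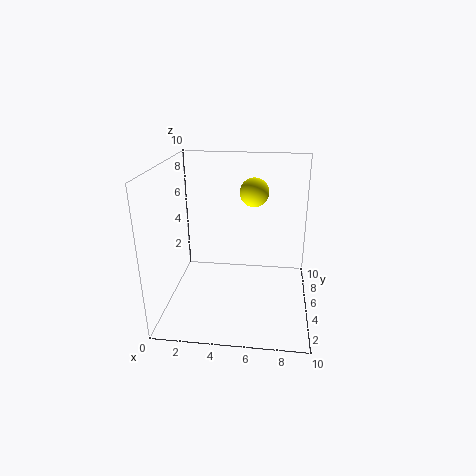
cx = 6
cy = 6
cz = 8
color = 'yellow'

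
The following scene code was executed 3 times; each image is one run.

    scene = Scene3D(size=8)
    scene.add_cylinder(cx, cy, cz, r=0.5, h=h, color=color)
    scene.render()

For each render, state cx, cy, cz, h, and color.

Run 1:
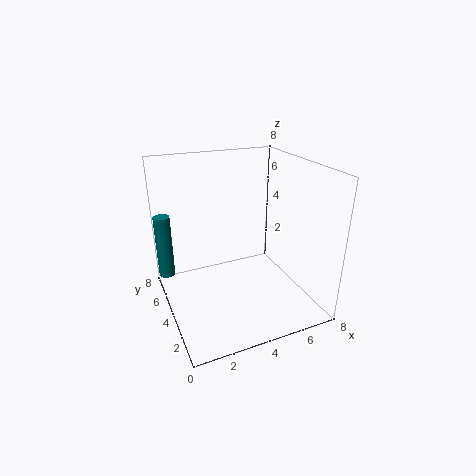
cx = 0.5
cy = 7.5
cz = 0.5
h = 4
color = 'teal'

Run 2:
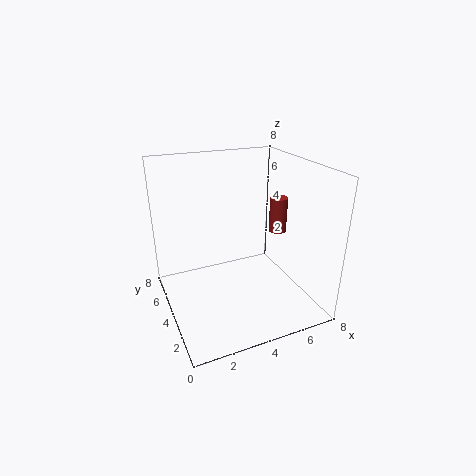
cx = 6.5
cy = 4
cz = 4
h = 2
color = 'brown'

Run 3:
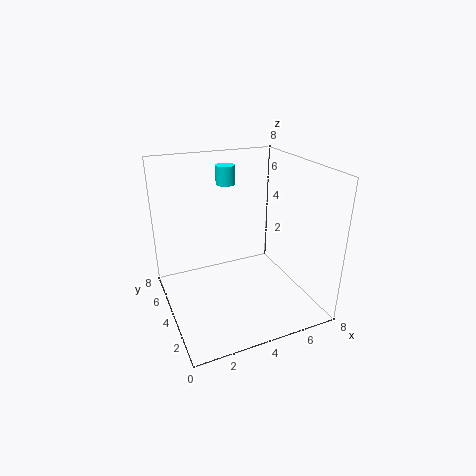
cx = 3.5
cy = 4.5
cz = 7
h = 1
color = 'cyan'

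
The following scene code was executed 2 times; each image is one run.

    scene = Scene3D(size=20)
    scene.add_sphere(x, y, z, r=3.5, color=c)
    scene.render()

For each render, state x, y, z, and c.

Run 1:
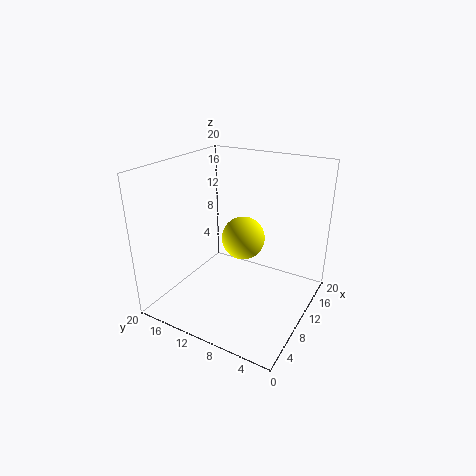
x = 16.5
y = 12.75
z = 6.5
c = 'yellow'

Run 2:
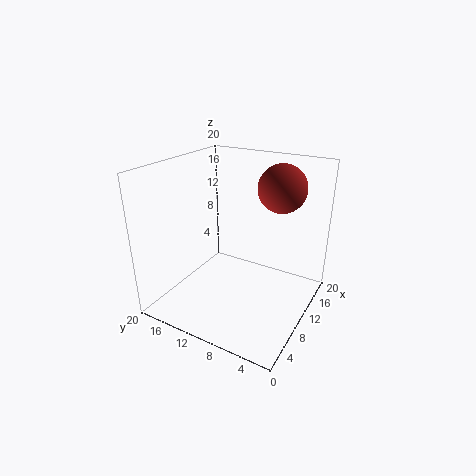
x = 16
y = 6.25
z = 16
c = 'brown'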